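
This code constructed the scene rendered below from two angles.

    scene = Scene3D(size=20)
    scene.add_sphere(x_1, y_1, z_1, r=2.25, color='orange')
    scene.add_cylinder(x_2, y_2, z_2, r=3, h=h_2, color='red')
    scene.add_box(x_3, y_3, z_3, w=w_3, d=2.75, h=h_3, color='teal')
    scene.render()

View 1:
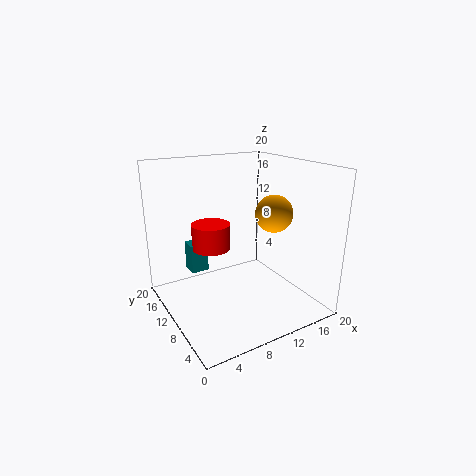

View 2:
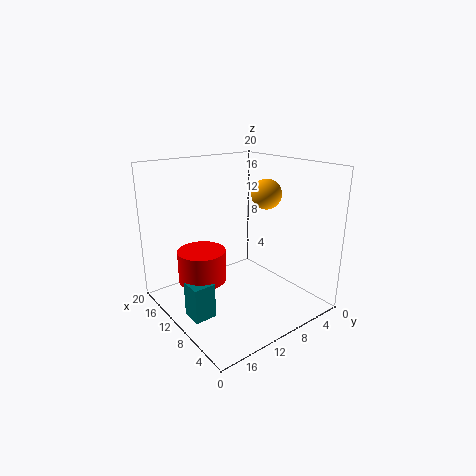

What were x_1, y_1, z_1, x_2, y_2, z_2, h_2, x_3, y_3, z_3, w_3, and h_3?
x_1 = 11.25
y_1 = 3.75
z_1 = 15
x_2 = 9
y_2 = 16.5
z_2 = 6.25
h_2 = 4
x_3 = 5.75
y_3 = 16.75
z_3 = 2.5
w_3 = 2.75
h_3 = 4.5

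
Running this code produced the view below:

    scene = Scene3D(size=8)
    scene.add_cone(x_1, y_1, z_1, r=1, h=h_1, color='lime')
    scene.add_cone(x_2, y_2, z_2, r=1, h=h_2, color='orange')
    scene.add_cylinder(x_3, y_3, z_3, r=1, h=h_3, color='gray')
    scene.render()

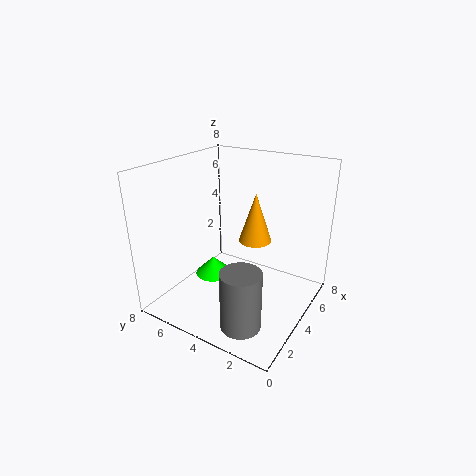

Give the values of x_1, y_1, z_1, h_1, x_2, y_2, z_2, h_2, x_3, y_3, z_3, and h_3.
x_1 = 3; y_1 = 5; z_1 = 2; h_1 = 1; x_2 = 6; y_2 = 4; z_2 = 3; h_2 = 3; x_3 = 1; y_3 = 2; z_3 = 1; h_3 = 3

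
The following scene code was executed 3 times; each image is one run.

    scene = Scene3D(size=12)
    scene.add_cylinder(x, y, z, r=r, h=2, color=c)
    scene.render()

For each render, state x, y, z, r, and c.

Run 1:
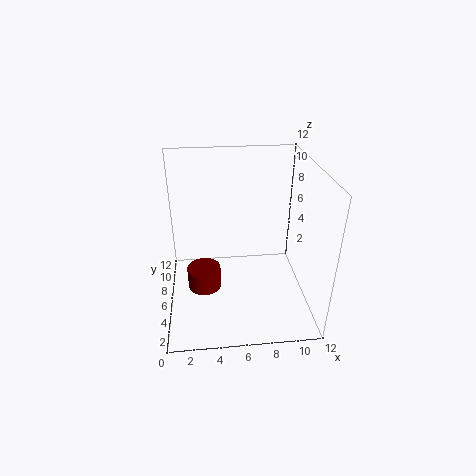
x = 3
y = 7
z = 0.5
r = 1.5
c = 'maroon'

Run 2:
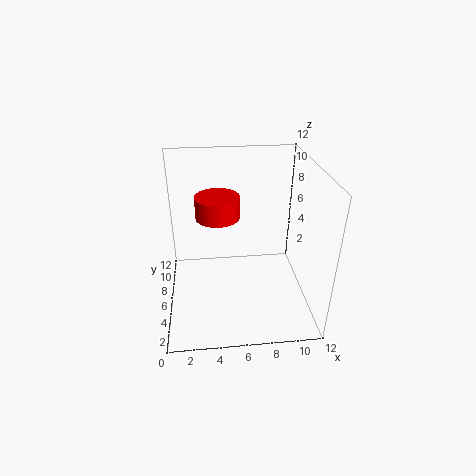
x = 4.5
y = 9
z = 6.5
r = 2
c = 'red'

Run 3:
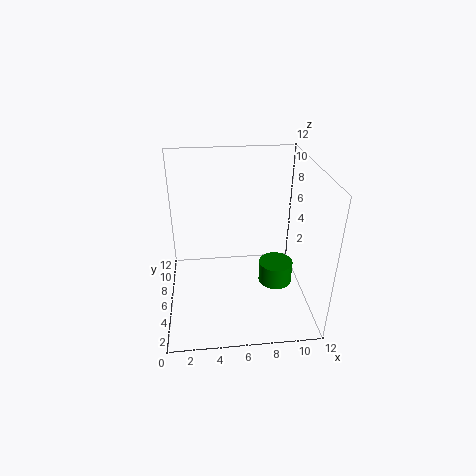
x = 9.5
y = 6.5
z = 1
r = 1.5
c = 'green'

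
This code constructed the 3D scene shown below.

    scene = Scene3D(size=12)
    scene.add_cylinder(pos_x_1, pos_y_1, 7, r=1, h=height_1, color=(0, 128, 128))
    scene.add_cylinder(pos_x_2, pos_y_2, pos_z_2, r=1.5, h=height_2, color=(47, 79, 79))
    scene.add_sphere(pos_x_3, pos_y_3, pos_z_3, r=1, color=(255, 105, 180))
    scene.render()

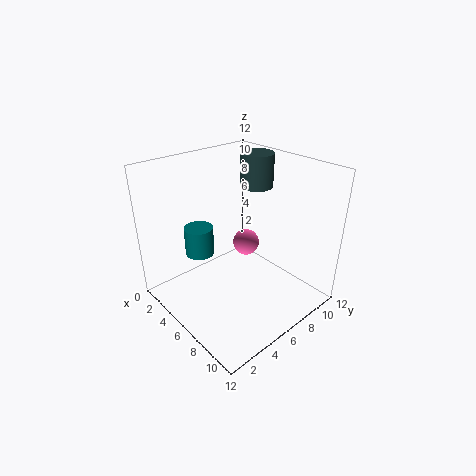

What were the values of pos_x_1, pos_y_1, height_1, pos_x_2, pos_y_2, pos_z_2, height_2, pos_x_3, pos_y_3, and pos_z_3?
pos_x_1 = 7; pos_y_1 = 1.5; height_1 = 2; pos_x_2 = 4; pos_y_2 = 10; pos_z_2 = 9; height_2 = 3; pos_x_3 = 7.5; pos_y_3 = 5.5; pos_z_3 = 6.5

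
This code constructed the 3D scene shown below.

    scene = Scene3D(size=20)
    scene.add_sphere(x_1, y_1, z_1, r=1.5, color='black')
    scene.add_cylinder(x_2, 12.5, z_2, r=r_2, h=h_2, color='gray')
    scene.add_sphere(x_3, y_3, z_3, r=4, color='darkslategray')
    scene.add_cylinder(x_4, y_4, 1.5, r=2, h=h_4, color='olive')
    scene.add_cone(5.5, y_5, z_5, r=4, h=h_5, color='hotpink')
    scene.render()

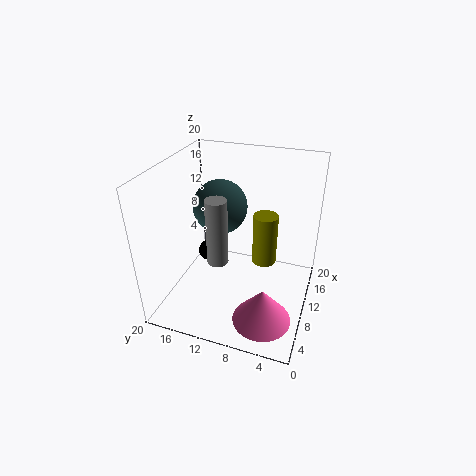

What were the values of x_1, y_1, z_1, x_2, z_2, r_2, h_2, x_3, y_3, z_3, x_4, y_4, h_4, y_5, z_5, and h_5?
x_1 = 10, y_1 = 14.5, z_1 = 7, x_2 = 8.5, z_2 = 6.5, r_2 = 1.5, h_2 = 9.5, x_3 = 13.5, y_3 = 14, z_3 = 12.5, x_4 = 17.5, y_4 = 8, h_4 = 8.5, y_5 = 5, z_5 = 0.5, h_5 = 5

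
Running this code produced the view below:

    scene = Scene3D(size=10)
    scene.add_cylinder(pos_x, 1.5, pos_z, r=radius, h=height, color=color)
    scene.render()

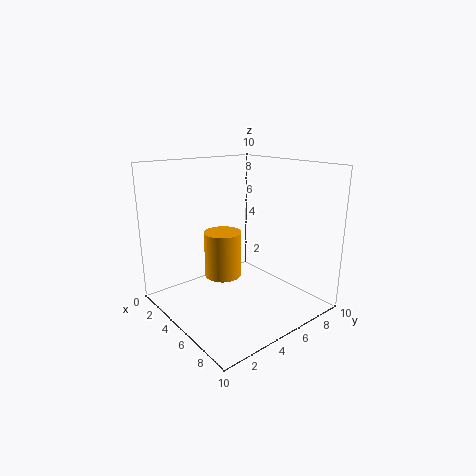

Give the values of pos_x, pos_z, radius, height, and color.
pos_x = 8
pos_z = 4.5
radius = 1
height = 2.5
color = 'orange'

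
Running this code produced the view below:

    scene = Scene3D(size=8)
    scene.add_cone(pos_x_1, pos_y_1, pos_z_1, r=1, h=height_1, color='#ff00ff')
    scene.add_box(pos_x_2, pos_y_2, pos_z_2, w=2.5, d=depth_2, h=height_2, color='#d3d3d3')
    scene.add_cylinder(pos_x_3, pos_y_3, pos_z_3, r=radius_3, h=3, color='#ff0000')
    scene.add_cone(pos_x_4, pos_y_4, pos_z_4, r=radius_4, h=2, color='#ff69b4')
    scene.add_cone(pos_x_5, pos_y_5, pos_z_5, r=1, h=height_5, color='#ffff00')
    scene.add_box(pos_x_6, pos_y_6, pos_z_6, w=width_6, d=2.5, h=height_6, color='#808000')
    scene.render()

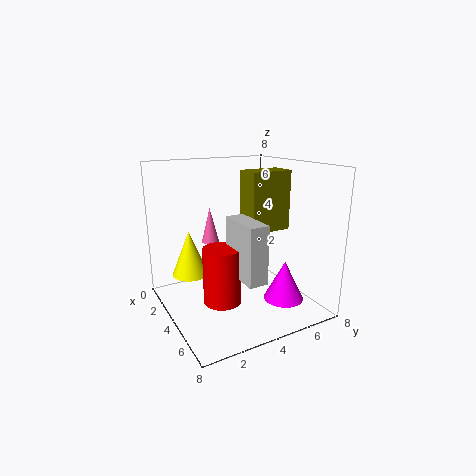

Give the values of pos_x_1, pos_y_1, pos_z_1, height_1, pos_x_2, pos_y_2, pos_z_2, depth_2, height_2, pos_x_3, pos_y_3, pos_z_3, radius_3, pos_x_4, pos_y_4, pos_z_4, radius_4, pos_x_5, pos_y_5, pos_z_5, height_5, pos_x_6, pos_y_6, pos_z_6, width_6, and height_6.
pos_x_1 = 7; pos_y_1 = 5; pos_z_1 = 1.5; height_1 = 2; pos_x_2 = 4.5; pos_y_2 = 3; pos_z_2 = 2.5; depth_2 = 1; height_2 = 3; pos_x_3 = 5; pos_y_3 = 2.5; pos_z_3 = 1; radius_3 = 1; pos_x_4 = 2.5; pos_y_4 = 3; pos_z_4 = 3.5; radius_4 = 0.5; pos_x_5 = 3; pos_y_5 = 1.5; pos_z_5 = 2; height_5 = 2.5; pos_x_6 = 2.5; pos_y_6 = 5; pos_z_6 = 4; width_6 = 1.5; height_6 = 3.5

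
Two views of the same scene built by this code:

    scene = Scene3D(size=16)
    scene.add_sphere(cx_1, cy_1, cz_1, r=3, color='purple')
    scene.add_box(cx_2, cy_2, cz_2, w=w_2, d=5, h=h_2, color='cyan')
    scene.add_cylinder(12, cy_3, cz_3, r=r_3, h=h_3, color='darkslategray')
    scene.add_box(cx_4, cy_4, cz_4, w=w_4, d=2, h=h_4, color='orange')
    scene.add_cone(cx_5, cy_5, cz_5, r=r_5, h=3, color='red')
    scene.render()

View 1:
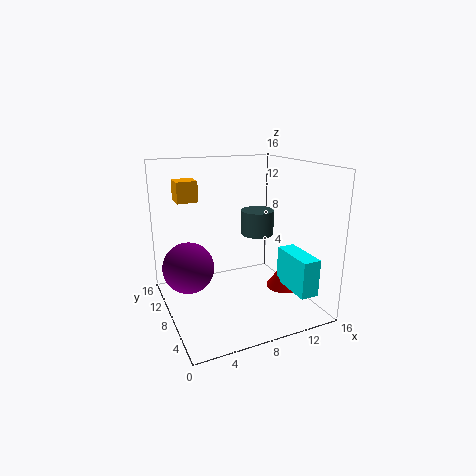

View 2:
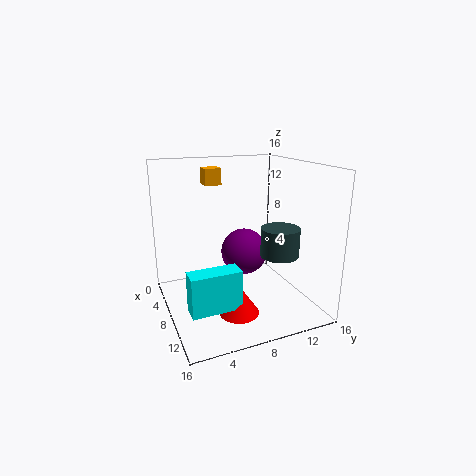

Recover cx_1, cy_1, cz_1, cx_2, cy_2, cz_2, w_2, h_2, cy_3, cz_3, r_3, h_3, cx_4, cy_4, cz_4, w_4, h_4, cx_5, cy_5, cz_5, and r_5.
cx_1 = 3
cy_1 = 11
cz_1 = 4
cx_2 = 12
cy_2 = 1
cz_2 = 3
w_2 = 2
h_2 = 4
cy_3 = 11
cz_3 = 7
r_3 = 2
h_3 = 3
cx_4 = 1
cy_4 = 6
cz_4 = 13
w_4 = 2
h_4 = 2
cx_5 = 13
cy_5 = 6
cz_5 = 2
r_5 = 2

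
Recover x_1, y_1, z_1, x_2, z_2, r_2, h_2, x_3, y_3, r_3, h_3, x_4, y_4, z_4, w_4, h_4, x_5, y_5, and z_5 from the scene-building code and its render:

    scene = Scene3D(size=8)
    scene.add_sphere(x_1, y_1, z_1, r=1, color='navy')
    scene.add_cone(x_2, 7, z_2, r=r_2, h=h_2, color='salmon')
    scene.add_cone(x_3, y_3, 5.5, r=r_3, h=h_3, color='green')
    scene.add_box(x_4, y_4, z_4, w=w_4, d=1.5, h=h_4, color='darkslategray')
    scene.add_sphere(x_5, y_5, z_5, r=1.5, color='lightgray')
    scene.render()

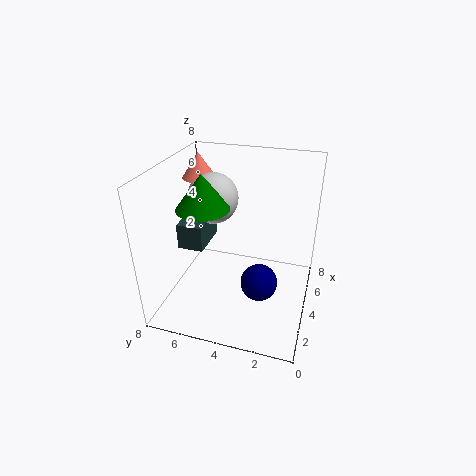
x_1 = 3, y_1 = 2.5, z_1 = 2, x_2 = 6, z_2 = 6.5, r_2 = 1, h_2 = 1.5, x_3 = 4, y_3 = 6, r_3 = 1.5, h_3 = 2, x_4 = 3.5, y_4 = 6, z_4 = 3, w_4 = 2.5, h_4 = 1.5, x_5 = 5.5, y_5 = 6, z_5 = 5.5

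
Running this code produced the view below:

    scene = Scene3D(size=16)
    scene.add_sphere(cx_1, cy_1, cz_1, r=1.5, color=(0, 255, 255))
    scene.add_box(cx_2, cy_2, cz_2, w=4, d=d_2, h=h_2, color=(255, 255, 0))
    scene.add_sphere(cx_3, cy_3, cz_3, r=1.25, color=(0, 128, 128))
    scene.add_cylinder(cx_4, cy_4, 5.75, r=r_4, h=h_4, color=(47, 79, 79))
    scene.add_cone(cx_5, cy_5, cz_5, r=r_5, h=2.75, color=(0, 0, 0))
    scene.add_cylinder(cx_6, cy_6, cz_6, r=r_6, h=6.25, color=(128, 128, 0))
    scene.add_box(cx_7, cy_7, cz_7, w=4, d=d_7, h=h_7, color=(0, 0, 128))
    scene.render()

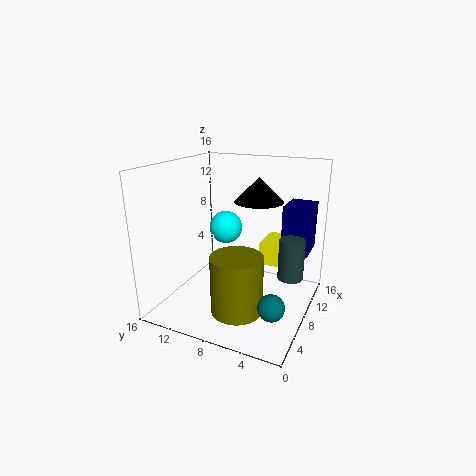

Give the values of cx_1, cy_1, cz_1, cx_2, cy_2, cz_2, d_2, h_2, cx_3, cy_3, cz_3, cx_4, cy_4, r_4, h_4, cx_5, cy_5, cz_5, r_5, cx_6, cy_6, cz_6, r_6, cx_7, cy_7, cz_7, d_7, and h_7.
cx_1 = 3.25; cy_1 = 7; cz_1 = 11; cx_2 = 8.75; cy_2 = 2.25; cz_2 = 5; d_2 = 3.5; h_2 = 2.5; cx_3 = 1.75; cy_3 = 1.75; cz_3 = 4.5; cx_4 = 5.75; cy_4 = 1.25; r_4 = 1.25; h_4 = 4; cx_5 = 10.25; cy_5 = 6.5; cz_5 = 11.75; r_5 = 2.75; cx_6 = 4.5; cy_6 = 6.5; cz_6 = 1.25; r_6 = 2.75; cx_7 = 10.25; cy_7 = 0.75; cz_7 = 6; d_7 = 3; h_7 = 5.5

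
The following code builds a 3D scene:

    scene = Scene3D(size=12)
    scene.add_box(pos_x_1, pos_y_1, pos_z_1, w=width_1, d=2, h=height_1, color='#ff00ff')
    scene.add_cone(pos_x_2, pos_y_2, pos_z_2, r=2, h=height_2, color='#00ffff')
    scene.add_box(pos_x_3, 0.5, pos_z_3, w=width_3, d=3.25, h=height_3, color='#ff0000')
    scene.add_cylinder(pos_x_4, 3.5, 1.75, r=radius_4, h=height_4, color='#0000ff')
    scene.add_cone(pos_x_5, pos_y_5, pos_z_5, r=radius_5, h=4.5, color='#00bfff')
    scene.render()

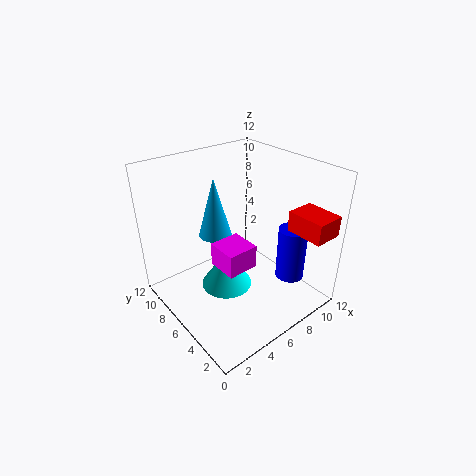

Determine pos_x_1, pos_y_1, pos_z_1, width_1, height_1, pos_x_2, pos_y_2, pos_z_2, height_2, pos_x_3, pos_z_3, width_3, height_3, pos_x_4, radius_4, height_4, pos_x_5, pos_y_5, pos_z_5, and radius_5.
pos_x_1 = 1, pos_y_1 = 0.5, pos_z_1 = 7.75, width_1 = 2, height_1 = 1.5, pos_x_2 = 4, pos_y_2 = 5, pos_z_2 = 3, height_2 = 3, pos_x_3 = 9.5, pos_z_3 = 6.5, width_3 = 2.5, height_3 = 1.75, pos_x_4 = 10, radius_4 = 1.25, height_4 = 4.75, pos_x_5 = 3.75, pos_y_5 = 6, pos_z_5 = 7.25, radius_5 = 1.25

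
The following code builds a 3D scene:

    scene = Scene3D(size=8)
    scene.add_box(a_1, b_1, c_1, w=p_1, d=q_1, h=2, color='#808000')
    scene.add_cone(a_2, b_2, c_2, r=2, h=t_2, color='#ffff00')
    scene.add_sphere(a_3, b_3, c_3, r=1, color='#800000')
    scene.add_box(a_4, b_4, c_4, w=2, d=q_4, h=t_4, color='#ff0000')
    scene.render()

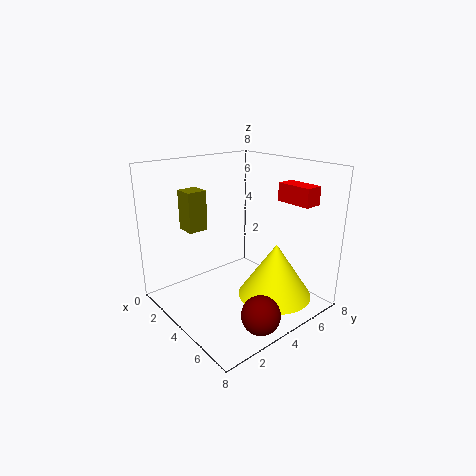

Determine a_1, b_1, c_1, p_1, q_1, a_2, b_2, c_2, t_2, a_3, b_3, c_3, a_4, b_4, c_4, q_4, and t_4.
a_1 = 3
b_1 = 1
c_1 = 5
p_1 = 1
q_1 = 1
a_2 = 6
b_2 = 5
c_2 = 1
t_2 = 3
a_3 = 7
b_3 = 3
c_3 = 1
a_4 = 5
b_4 = 6
c_4 = 6
q_4 = 1
t_4 = 1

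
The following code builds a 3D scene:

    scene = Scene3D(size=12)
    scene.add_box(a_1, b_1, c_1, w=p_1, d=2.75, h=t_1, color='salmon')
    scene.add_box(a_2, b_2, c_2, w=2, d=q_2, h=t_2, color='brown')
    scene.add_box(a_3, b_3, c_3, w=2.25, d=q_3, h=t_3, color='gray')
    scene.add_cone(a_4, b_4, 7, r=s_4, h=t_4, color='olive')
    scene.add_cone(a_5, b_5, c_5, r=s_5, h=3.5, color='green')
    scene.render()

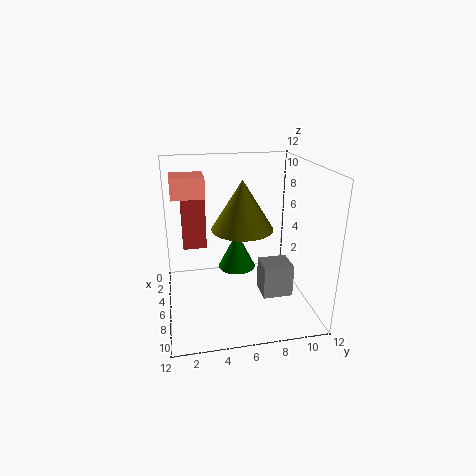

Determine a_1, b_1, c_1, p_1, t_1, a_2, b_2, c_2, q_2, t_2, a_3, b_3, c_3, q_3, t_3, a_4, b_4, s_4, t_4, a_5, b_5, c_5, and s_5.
a_1 = 2.75
b_1 = 0.75
c_1 = 9.25
p_1 = 2.5
t_1 = 1.75
a_2 = 2.75
b_2 = 1.5
c_2 = 4.75
q_2 = 2
t_2 = 4.25
a_3 = 6
b_3 = 7.75
c_3 = 1.25
q_3 = 2.5
t_3 = 2.75
a_4 = 6.5
b_4 = 6.25
s_4 = 2.5
t_4 = 4
a_5 = 3
b_5 = 6.5
c_5 = 1.75
s_5 = 1.75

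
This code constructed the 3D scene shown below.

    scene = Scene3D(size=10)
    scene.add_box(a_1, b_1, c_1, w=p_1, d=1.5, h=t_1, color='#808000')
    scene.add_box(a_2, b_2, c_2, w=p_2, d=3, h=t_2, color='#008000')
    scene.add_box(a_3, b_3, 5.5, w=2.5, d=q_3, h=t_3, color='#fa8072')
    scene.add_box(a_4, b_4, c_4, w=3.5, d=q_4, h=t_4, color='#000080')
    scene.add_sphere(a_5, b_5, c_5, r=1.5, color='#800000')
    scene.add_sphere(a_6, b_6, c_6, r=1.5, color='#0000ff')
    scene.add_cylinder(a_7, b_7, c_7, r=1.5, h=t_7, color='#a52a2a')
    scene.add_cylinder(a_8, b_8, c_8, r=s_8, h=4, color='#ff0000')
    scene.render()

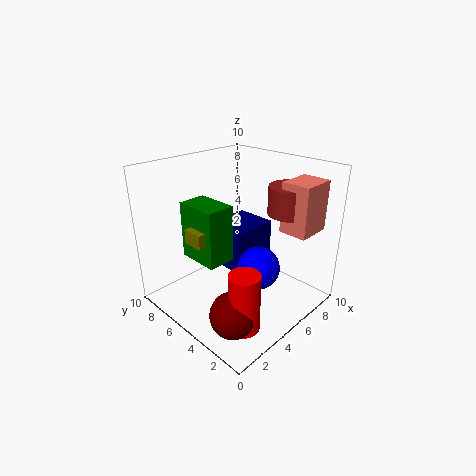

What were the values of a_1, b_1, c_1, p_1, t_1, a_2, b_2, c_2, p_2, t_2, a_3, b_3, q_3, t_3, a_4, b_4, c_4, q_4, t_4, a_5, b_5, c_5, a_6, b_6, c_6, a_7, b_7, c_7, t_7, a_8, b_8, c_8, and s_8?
a_1 = 2
b_1 = 5.5
c_1 = 5
p_1 = 1.5
t_1 = 1
a_2 = 2.5
b_2 = 5
c_2 = 3.5
p_2 = 2
t_2 = 4
a_3 = 7
b_3 = 1
q_3 = 2
t_3 = 3.5
a_4 = 4.5
b_4 = 4.5
c_4 = 2.5
q_4 = 3
t_4 = 3
a_5 = 2
b_5 = 2.5
c_5 = 1.5
a_6 = 5.5
b_6 = 3.5
c_6 = 3
a_7 = 8
b_7 = 3
c_7 = 6.5
t_7 = 2
a_8 = 2.5
b_8 = 2
c_8 = 0.5
s_8 = 1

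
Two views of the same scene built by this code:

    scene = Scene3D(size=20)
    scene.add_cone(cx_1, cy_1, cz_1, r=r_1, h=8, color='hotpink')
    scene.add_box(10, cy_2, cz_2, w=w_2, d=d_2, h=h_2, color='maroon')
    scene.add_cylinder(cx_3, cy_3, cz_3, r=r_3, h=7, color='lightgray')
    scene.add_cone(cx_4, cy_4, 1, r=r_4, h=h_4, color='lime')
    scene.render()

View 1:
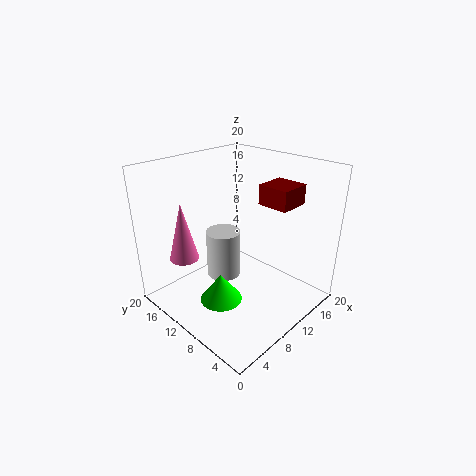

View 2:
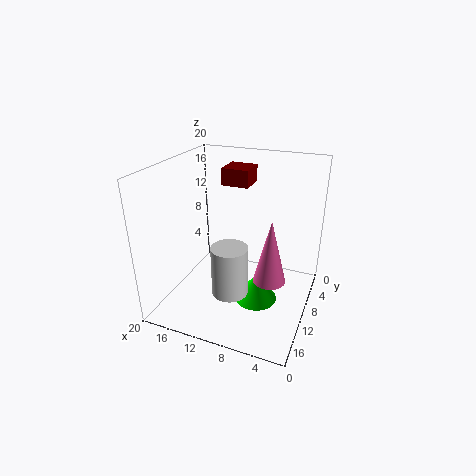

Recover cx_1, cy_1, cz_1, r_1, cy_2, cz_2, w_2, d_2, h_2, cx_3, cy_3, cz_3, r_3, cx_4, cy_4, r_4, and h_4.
cx_1 = 4
cy_1 = 14.5
cz_1 = 7.5
r_1 = 2
cy_2 = 2.5
cz_2 = 16
w_2 = 4
d_2 = 4
h_2 = 2.5
cx_3 = 10
cy_3 = 13
cz_3 = 3
r_3 = 2.5
cx_4 = 7
cy_4 = 10.5
r_4 = 3
h_4 = 4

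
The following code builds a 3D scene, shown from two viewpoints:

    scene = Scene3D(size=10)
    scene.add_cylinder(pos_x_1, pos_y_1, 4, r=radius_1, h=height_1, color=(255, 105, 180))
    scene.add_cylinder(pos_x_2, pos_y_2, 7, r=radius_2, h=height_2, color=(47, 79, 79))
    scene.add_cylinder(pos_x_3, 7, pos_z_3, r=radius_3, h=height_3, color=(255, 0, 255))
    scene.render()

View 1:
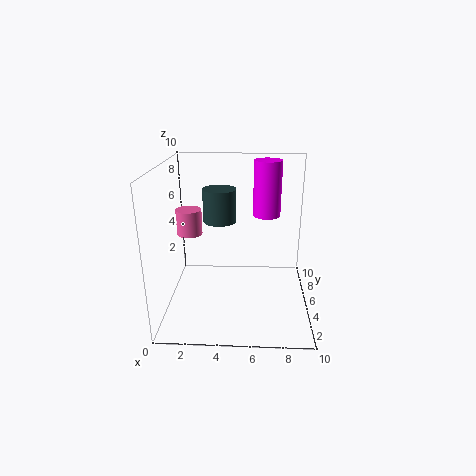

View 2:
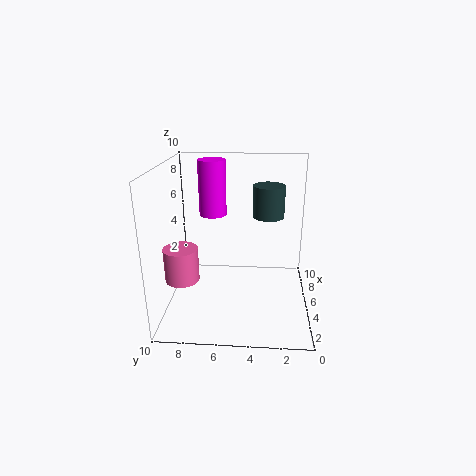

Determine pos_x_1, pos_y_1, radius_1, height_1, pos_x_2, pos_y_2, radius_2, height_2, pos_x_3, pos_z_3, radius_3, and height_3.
pos_x_1 = 1, pos_y_1 = 8, radius_1 = 1, height_1 = 2, pos_x_2 = 4, pos_y_2 = 3, radius_2 = 1, height_2 = 2, pos_x_3 = 7, pos_z_3 = 6, radius_3 = 1, height_3 = 4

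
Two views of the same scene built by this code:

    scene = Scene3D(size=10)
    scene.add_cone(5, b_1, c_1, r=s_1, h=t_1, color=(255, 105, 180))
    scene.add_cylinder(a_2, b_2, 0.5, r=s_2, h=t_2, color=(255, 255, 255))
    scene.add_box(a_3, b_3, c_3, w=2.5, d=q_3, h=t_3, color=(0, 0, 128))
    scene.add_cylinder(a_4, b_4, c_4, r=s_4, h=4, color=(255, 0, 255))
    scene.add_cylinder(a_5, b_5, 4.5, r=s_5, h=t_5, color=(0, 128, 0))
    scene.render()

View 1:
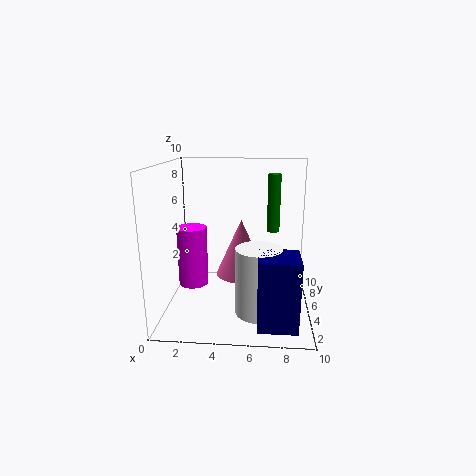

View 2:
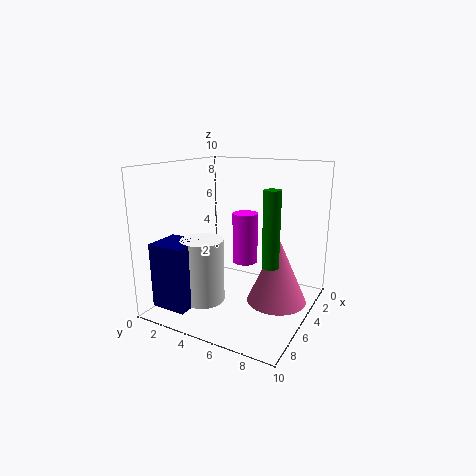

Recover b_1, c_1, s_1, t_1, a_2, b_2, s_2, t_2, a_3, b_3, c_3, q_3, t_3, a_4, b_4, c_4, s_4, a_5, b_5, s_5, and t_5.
b_1 = 8
c_1 = 1
s_1 = 2
t_1 = 4.5
a_2 = 6.5
b_2 = 3
s_2 = 1.5
t_2 = 4.5
a_3 = 6.5
b_3 = 0.5
c_3 = 0.5
q_3 = 2.5
t_3 = 4.5
a_4 = 2
b_4 = 4
c_4 = 2
s_4 = 1
a_5 = 7.5
b_5 = 8.5
s_5 = 0.5
t_5 = 4.5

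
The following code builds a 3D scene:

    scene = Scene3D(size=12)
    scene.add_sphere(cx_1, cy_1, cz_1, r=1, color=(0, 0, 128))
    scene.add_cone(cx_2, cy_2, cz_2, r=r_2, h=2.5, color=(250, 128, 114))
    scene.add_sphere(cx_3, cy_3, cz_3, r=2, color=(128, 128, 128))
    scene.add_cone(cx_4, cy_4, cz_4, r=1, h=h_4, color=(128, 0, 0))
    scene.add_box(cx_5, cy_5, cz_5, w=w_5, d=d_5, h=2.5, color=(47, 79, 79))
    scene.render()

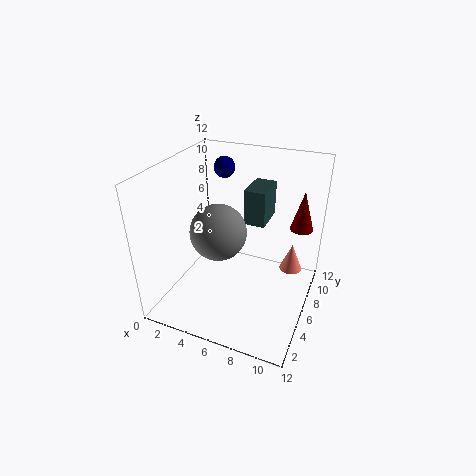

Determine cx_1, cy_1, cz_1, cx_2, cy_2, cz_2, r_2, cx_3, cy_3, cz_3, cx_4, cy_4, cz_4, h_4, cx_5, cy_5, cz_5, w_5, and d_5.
cx_1 = 2.5; cy_1 = 11; cz_1 = 10; cx_2 = 10; cy_2 = 9; cz_2 = 2; r_2 = 1; cx_3 = 6; cy_3 = 2.5; cz_3 = 8.5; cx_4 = 10.5; cy_4 = 9.5; cz_4 = 6; h_4 = 3.5; cx_5 = 7.5; cy_5 = 3.5; cz_5 = 9; w_5 = 1.5; d_5 = 2.5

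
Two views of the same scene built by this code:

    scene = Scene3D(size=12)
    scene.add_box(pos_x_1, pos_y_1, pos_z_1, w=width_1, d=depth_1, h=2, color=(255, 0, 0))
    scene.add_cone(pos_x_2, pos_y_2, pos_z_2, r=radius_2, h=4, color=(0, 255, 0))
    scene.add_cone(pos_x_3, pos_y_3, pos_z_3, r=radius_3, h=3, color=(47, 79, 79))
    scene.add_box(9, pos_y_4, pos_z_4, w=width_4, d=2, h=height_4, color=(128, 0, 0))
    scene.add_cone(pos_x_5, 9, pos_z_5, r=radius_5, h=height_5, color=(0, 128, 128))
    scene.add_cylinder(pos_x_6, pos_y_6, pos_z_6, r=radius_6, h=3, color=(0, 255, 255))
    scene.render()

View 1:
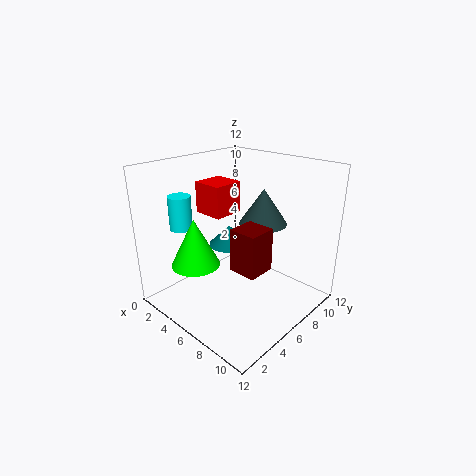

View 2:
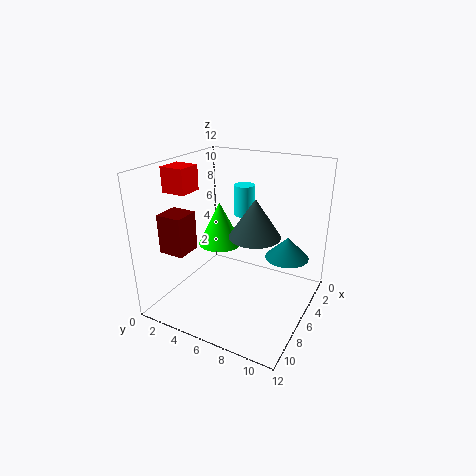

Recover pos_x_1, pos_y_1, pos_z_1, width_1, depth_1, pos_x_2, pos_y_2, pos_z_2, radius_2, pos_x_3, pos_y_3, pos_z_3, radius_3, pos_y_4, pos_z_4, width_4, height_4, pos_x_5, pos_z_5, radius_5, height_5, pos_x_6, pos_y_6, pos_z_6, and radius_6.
pos_x_1 = 7; pos_y_1 = 1; pos_z_1 = 10; width_1 = 2; depth_1 = 2; pos_x_2 = 4; pos_y_2 = 3; pos_z_2 = 4; radius_2 = 2; pos_x_3 = 7; pos_y_3 = 8; pos_z_3 = 7; radius_3 = 2; pos_y_4 = 2; pos_z_4 = 6; width_4 = 2; height_4 = 3; pos_x_5 = 2; pos_z_5 = 3; radius_5 = 2; height_5 = 2; pos_x_6 = 1; pos_y_6 = 4; pos_z_6 = 6; radius_6 = 1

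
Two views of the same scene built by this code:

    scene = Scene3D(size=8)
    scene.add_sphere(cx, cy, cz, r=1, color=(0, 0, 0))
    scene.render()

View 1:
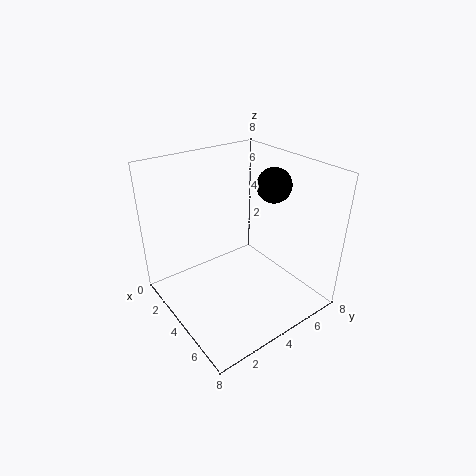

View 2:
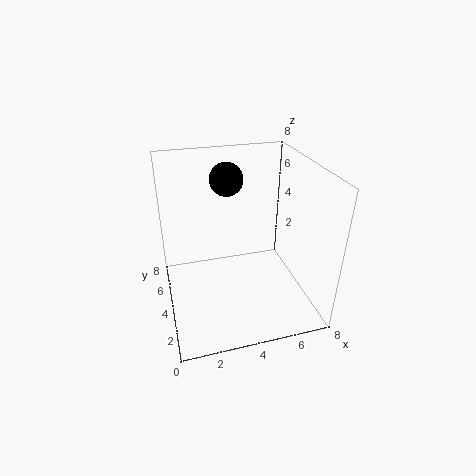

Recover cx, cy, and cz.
cx = 4
cy = 6.5
cz = 6.5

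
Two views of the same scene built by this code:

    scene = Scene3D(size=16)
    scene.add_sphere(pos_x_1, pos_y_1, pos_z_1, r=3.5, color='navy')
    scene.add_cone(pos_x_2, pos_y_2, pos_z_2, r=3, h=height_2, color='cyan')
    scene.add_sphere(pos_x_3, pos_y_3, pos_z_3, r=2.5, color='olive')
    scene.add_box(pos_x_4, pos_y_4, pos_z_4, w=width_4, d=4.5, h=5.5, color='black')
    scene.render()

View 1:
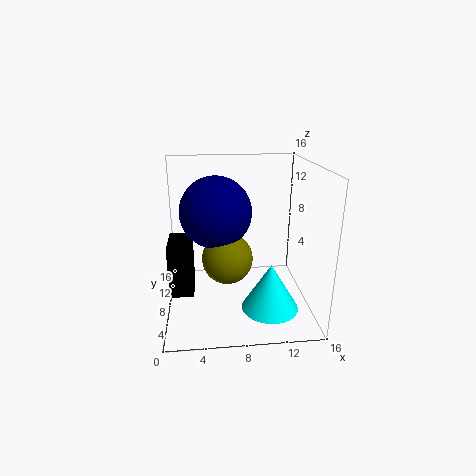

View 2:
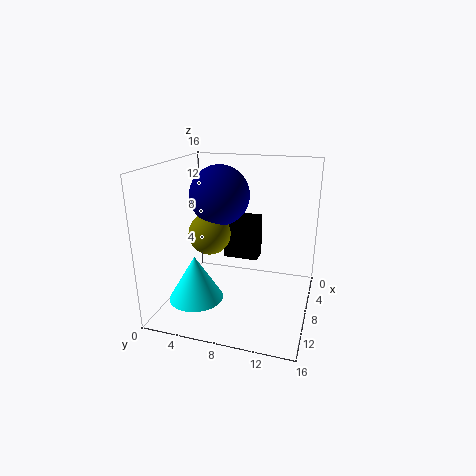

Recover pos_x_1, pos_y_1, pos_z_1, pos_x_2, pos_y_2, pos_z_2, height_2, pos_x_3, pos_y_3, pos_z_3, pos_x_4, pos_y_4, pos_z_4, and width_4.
pos_x_1 = 5.5, pos_y_1 = 5, pos_z_1 = 12, pos_x_2 = 11, pos_y_2 = 4, pos_z_2 = 1.5, height_2 = 5, pos_x_3 = 6.5, pos_y_3 = 4, pos_z_3 = 7.5, pos_x_4 = 0.5, pos_y_4 = 4.5, pos_z_4 = 3, width_4 = 2.5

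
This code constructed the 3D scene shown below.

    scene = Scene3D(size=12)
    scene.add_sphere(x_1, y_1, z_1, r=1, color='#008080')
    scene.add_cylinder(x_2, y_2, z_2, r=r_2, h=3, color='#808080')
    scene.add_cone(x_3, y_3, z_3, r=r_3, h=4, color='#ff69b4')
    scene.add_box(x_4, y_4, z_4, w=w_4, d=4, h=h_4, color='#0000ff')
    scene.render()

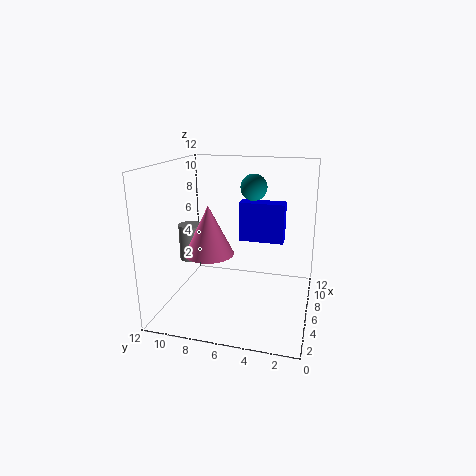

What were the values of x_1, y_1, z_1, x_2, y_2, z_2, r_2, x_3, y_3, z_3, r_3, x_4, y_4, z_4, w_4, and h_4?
x_1 = 5
y_1 = 4.5
z_1 = 10.5
x_2 = 5.5
y_2 = 10
z_2 = 4
r_2 = 1
x_3 = 4.5
y_3 = 8
z_3 = 5
r_3 = 2
x_4 = 8
y_4 = 2.5
z_4 = 5
w_4 = 1.5
h_4 = 3.5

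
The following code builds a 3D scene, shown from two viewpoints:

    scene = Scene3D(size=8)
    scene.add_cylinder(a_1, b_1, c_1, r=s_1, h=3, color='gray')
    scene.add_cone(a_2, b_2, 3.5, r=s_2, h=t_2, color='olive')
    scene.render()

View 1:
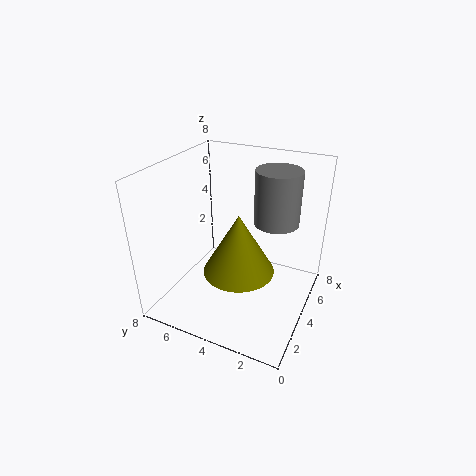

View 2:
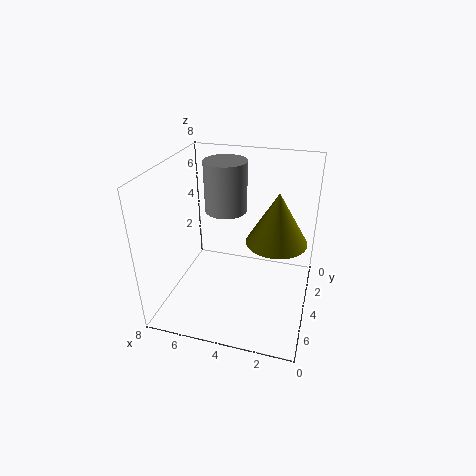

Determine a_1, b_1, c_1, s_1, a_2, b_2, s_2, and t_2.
a_1 = 5.25, b_1 = 2.25, c_1 = 4.75, s_1 = 1.25, a_2 = 2, b_2 = 3, s_2 = 1.75, t_2 = 3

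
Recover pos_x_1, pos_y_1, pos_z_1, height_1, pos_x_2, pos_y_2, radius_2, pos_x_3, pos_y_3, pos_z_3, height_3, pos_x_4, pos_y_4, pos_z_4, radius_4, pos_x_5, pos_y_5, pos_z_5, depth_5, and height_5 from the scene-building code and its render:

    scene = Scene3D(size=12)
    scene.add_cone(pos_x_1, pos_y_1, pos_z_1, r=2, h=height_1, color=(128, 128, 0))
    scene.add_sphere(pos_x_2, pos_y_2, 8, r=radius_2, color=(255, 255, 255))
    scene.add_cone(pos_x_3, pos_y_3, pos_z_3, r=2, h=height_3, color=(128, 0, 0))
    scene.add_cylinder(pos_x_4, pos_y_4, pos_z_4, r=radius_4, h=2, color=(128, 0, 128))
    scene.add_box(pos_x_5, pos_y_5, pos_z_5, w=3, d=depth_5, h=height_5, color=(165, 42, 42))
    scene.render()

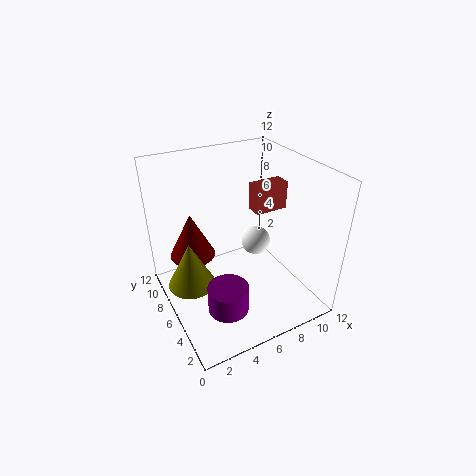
pos_x_1 = 2, pos_y_1 = 7, pos_z_1 = 2, height_1 = 4, pos_x_2 = 5.5, pos_y_2 = 2.5, radius_2 = 1, pos_x_3 = 3, pos_y_3 = 9, pos_z_3 = 3.5, height_3 = 4, pos_x_4 = 3, pos_y_4 = 2, pos_z_4 = 3, radius_4 = 1.5, pos_x_5 = 8.5, pos_y_5 = 7, pos_z_5 = 7, depth_5 = 1.5, height_5 = 2.5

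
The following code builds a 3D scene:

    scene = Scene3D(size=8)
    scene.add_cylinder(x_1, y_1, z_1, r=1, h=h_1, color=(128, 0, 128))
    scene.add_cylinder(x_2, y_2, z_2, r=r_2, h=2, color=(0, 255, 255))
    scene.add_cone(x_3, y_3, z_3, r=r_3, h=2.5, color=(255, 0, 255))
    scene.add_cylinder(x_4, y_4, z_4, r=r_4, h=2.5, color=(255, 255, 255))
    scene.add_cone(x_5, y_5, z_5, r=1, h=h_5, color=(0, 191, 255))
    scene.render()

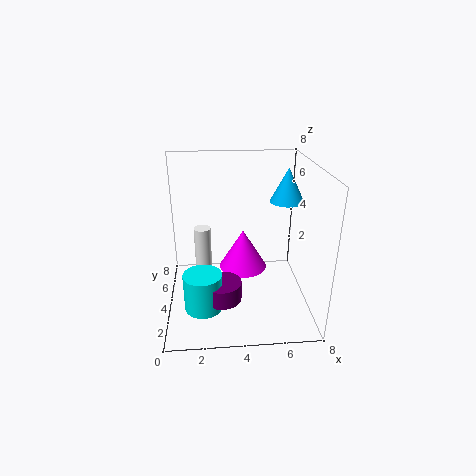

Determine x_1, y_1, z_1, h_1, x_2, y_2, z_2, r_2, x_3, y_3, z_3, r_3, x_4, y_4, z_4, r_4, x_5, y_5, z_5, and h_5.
x_1 = 3, y_1 = 2, z_1 = 1.5, h_1 = 1, x_2 = 2, y_2 = 2, z_2 = 1, r_2 = 1, x_3 = 4.5, y_3 = 6, z_3 = 1, r_3 = 1.5, x_4 = 2, y_4 = 5.5, z_4 = 1.5, r_4 = 0.5, x_5 = 7, y_5 = 5.5, z_5 = 5.5, h_5 = 2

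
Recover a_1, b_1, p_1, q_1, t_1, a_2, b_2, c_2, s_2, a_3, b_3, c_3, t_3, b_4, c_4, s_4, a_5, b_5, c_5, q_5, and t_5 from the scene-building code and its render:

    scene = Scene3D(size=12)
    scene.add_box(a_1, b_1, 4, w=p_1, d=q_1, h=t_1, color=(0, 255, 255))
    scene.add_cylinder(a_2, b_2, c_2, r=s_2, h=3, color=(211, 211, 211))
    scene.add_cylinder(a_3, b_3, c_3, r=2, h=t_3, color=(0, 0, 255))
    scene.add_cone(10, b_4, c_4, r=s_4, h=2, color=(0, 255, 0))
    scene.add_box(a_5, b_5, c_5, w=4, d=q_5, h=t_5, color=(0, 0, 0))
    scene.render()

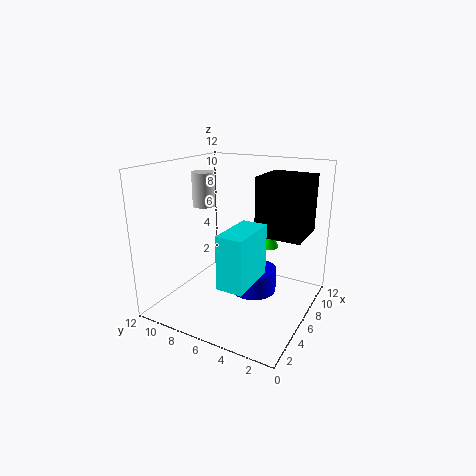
a_1 = 1; b_1 = 3; p_1 = 4; q_1 = 2; t_1 = 4; a_2 = 7; b_2 = 10; c_2 = 8; s_2 = 1; a_3 = 7; b_3 = 5; c_3 = 1; t_3 = 2; b_4 = 5; c_4 = 4; s_4 = 1; a_5 = 7; b_5 = 1; c_5 = 6; q_5 = 4; t_5 = 5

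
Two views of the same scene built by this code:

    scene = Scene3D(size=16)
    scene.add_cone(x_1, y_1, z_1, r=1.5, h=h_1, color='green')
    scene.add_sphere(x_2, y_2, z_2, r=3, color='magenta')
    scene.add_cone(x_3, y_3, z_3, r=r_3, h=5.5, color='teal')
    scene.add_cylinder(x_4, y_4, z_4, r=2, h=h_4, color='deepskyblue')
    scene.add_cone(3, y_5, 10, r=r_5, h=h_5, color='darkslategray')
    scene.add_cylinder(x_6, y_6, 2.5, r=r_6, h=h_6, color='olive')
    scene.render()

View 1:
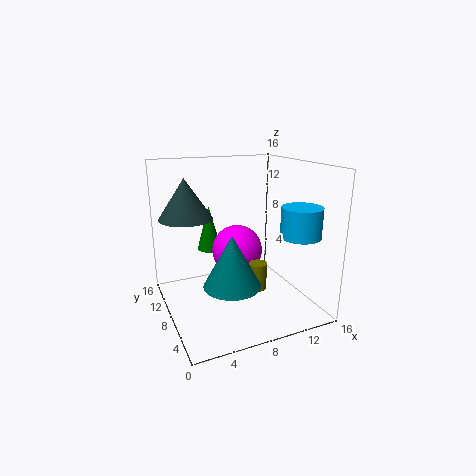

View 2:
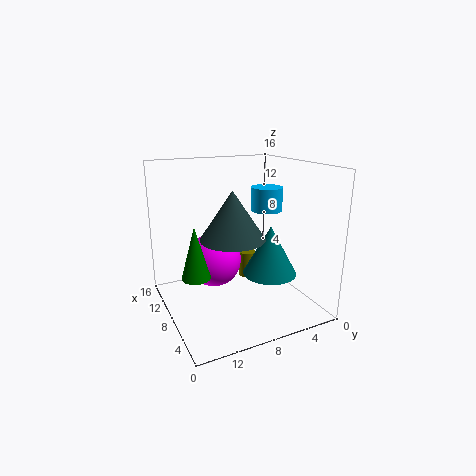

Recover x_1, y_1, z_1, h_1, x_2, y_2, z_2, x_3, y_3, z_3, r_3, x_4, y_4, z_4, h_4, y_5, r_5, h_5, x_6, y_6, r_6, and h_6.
x_1 = 6.5; y_1 = 13.5; z_1 = 5; h_1 = 5.5; x_2 = 9; y_2 = 10.5; z_2 = 5.5; x_3 = 6; y_3 = 5; z_3 = 4; r_3 = 3; x_4 = 12; y_4 = 2; z_4 = 9.5; h_4 = 3; y_5 = 11; r_5 = 3; h_5 = 4.5; x_6 = 9.5; y_6 = 6; r_6 = 1; h_6 = 3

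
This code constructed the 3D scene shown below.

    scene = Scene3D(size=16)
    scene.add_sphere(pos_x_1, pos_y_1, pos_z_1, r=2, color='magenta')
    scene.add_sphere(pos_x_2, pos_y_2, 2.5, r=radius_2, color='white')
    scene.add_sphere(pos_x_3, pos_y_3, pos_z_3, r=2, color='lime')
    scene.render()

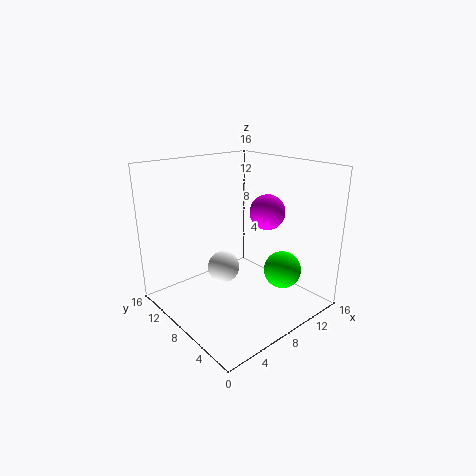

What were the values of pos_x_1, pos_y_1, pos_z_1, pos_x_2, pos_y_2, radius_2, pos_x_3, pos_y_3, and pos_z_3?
pos_x_1 = 11.5
pos_y_1 = 7
pos_z_1 = 10.5
pos_x_2 = 9
pos_y_2 = 12
radius_2 = 2
pos_x_3 = 10.5
pos_y_3 = 3.5
pos_z_3 = 5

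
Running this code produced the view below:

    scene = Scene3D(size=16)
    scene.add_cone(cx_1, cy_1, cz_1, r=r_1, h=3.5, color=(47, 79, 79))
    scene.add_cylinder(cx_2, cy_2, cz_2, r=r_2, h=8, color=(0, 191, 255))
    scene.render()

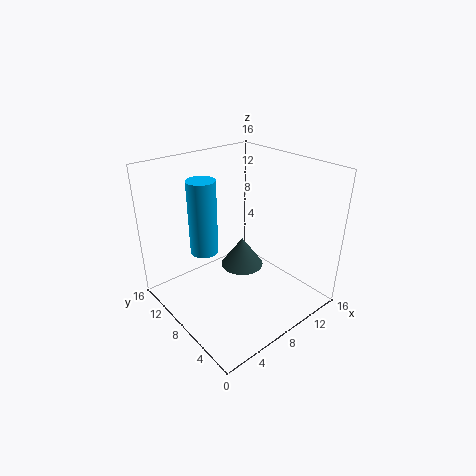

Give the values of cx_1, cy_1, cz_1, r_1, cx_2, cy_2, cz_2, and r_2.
cx_1 = 9.5; cy_1 = 9; cz_1 = 3.5; r_1 = 2.5; cx_2 = 4.5; cy_2 = 9.5; cz_2 = 7; r_2 = 1.5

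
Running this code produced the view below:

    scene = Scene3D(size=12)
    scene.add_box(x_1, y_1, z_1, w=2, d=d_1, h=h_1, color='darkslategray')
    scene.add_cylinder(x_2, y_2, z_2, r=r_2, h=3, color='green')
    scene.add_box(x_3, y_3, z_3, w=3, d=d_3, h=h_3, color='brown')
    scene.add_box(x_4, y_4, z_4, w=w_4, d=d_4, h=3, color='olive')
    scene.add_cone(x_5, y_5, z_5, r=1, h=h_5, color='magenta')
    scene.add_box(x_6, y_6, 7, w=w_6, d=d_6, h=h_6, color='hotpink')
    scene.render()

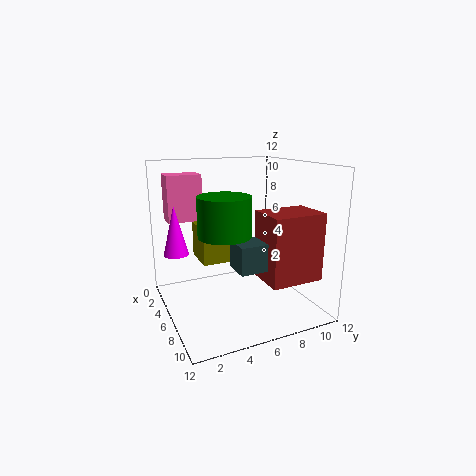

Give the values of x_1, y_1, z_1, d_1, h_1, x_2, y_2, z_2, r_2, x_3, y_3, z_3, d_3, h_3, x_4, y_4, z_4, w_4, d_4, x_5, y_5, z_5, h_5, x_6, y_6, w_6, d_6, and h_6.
x_1 = 9, y_1 = 4, z_1 = 5, d_1 = 2, h_1 = 2, x_2 = 8, y_2 = 4, z_2 = 7, r_2 = 2, x_3 = 9, y_3 = 6, z_3 = 4, d_3 = 4, h_3 = 5, x_4 = 3, y_4 = 3, z_4 = 4, w_4 = 3, d_4 = 3, x_5 = 5, y_5 = 1, z_5 = 5, h_5 = 4, x_6 = 1, y_6 = 1, w_6 = 2, d_6 = 3, h_6 = 4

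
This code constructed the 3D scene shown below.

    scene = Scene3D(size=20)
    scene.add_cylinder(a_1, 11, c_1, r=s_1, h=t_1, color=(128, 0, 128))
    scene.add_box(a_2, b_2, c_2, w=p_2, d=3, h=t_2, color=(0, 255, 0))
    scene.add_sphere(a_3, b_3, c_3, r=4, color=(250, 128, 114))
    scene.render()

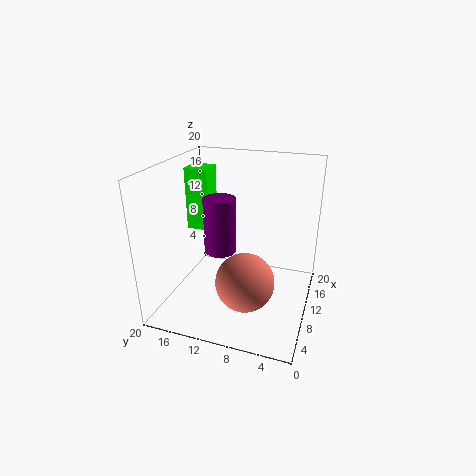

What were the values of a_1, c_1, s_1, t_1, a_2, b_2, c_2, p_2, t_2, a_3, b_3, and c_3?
a_1 = 6; c_1 = 10; s_1 = 2; t_1 = 7; a_2 = 7; b_2 = 13; c_2 = 12; p_2 = 3; t_2 = 8; a_3 = 7; b_3 = 8; c_3 = 5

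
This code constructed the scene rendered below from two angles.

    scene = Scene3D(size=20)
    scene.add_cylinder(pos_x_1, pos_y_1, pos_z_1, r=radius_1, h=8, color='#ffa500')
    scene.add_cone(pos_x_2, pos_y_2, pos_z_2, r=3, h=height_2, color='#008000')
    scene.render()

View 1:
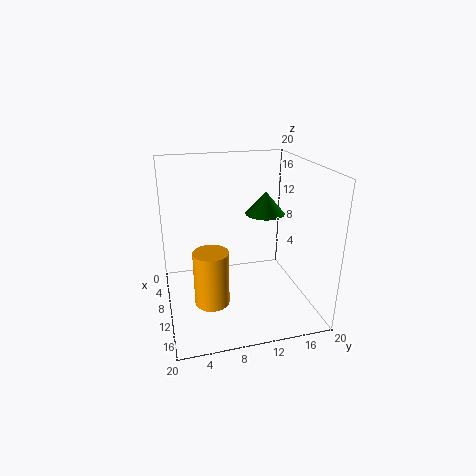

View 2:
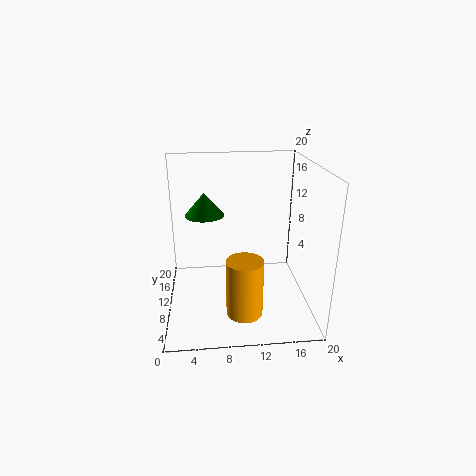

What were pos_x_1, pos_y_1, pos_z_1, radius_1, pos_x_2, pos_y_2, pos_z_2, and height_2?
pos_x_1 = 10.5
pos_y_1 = 6
pos_z_1 = 0.5
radius_1 = 2.5
pos_x_2 = 5.5
pos_y_2 = 15.5
pos_z_2 = 11.5
height_2 = 3.5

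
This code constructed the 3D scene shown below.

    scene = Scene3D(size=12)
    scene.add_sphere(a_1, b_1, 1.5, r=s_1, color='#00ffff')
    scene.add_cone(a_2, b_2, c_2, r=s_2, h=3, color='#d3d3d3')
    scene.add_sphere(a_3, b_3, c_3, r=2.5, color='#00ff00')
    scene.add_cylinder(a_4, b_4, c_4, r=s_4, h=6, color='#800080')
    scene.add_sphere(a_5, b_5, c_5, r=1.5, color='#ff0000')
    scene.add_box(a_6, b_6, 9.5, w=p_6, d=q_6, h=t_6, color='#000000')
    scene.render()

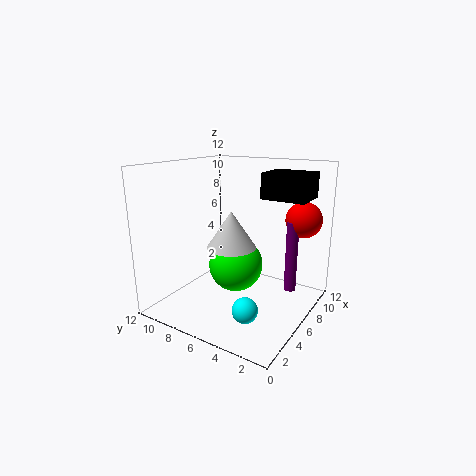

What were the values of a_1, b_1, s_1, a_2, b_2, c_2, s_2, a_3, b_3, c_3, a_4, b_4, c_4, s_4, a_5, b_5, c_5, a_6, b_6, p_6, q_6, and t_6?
a_1 = 3, b_1 = 3.5, s_1 = 1, a_2 = 5, b_2 = 6, c_2 = 5.5, s_2 = 2, a_3 = 8, b_3 = 7.5, c_3 = 2.5, a_4 = 8, b_4 = 2, c_4 = 1.5, s_4 = 0.5, a_5 = 9, b_5 = 1.5, c_5 = 7.5, a_6 = 6, b_6 = 0.5, p_6 = 3, q_6 = 3.5, t_6 = 2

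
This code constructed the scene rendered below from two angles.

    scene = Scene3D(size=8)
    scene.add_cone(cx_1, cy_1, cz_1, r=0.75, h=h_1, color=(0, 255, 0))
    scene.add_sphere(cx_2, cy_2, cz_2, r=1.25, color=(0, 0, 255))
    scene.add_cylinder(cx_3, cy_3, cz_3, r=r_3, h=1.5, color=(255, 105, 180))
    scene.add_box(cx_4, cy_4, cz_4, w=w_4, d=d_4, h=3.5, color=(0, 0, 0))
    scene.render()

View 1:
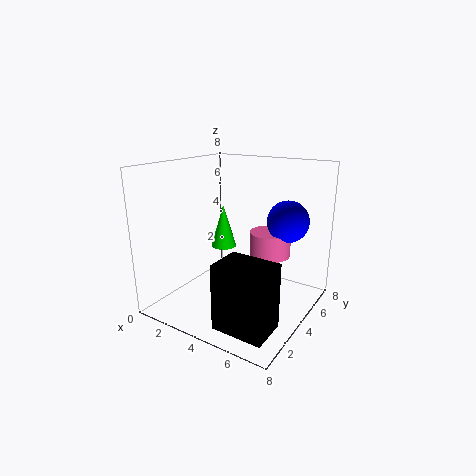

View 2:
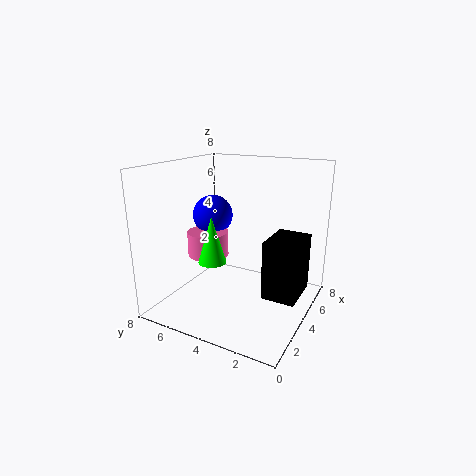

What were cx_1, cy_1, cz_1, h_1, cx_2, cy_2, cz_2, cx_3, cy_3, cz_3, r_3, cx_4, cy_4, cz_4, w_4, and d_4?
cx_1 = 2.5
cy_1 = 4.75
cz_1 = 3
h_1 = 2.5
cx_2 = 5.75
cy_2 = 6.75
cz_2 = 4.5
cx_3 = 4.75
cy_3 = 6.5
cz_3 = 2.25
r_3 = 1.25
cx_4 = 4.5
cy_4 = 0.75
cz_4 = 0.25
w_4 = 2.75
d_4 = 2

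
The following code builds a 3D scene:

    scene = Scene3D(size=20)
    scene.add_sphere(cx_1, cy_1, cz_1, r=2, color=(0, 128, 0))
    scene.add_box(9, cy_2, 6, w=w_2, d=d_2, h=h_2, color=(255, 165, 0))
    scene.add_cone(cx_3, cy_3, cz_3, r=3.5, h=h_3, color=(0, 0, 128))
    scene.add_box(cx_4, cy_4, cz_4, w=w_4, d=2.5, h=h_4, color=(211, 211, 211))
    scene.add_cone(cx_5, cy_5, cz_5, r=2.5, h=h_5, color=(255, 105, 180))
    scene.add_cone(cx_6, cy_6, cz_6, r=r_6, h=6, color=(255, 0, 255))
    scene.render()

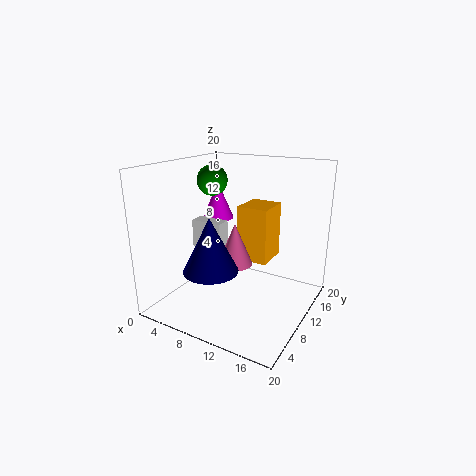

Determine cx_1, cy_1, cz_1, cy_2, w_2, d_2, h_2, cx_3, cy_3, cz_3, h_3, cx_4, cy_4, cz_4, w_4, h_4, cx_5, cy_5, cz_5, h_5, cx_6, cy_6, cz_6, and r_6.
cx_1 = 7; cy_1 = 8.5; cz_1 = 18; cy_2 = 11.5; w_2 = 4.5; d_2 = 5; h_2 = 8; cx_3 = 9.5; cy_3 = 4; cz_3 = 7.5; h_3 = 7; cx_4 = 0.5; cy_4 = 12; cz_4 = 6; w_4 = 5; h_4 = 4.5; cx_5 = 9.5; cy_5 = 10; cz_5 = 6; h_5 = 6; cx_6 = 2.5; cy_6 = 16.5; cz_6 = 10; r_6 = 2.5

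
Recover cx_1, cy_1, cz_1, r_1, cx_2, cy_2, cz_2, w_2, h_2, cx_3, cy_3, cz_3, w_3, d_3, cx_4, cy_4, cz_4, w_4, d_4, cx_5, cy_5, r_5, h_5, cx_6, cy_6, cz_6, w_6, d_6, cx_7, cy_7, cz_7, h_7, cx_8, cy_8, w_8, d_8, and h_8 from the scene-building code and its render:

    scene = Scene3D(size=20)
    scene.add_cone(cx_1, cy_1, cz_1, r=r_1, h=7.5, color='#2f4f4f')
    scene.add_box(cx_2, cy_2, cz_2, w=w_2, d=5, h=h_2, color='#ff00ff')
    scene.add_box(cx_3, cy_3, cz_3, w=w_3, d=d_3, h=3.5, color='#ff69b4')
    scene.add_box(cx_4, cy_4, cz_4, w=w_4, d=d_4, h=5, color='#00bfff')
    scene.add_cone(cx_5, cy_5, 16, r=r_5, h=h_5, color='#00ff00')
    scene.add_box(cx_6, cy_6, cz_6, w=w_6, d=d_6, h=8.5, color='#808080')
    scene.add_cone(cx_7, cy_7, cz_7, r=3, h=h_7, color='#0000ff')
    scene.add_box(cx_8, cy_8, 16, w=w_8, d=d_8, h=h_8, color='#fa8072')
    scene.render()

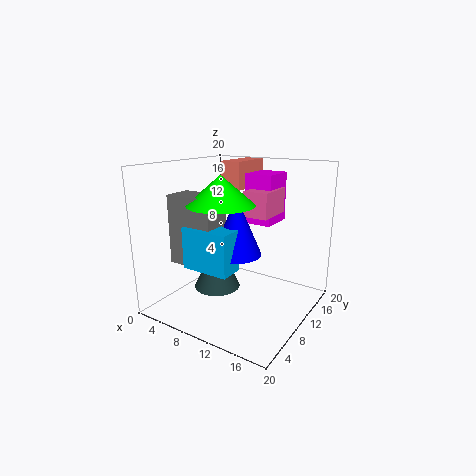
cx_1 = 5.5
cy_1 = 11
cz_1 = 1
r_1 = 3.5
cx_2 = 9.5
cy_2 = 12.5
cz_2 = 11.5
w_2 = 4
h_2 = 7
cx_3 = 10.5
cy_3 = 10.5
cz_3 = 13
w_3 = 3.5
d_3 = 5.5
cx_4 = 8
cy_4 = 1
cz_4 = 8.5
w_4 = 6
d_4 = 3
cx_5 = 11.5
cy_5 = 4
r_5 = 4
h_5 = 3.5
cx_6 = 5.5
cy_6 = 1.5
cz_6 = 8.5
w_6 = 6
d_6 = 3.5
cx_7 = 13
cy_7 = 5
cz_7 = 10
h_7 = 7
cx_8 = 5.5
cy_8 = 12.5
w_8 = 3
d_8 = 7
h_8 = 4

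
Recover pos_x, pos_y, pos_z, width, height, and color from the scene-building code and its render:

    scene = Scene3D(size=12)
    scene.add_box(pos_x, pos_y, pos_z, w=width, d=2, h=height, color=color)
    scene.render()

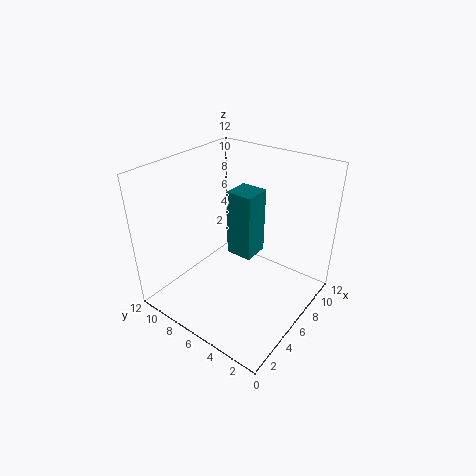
pos_x = 4; pos_y = 3.5; pos_z = 6; width = 2; height = 5; color = 'teal'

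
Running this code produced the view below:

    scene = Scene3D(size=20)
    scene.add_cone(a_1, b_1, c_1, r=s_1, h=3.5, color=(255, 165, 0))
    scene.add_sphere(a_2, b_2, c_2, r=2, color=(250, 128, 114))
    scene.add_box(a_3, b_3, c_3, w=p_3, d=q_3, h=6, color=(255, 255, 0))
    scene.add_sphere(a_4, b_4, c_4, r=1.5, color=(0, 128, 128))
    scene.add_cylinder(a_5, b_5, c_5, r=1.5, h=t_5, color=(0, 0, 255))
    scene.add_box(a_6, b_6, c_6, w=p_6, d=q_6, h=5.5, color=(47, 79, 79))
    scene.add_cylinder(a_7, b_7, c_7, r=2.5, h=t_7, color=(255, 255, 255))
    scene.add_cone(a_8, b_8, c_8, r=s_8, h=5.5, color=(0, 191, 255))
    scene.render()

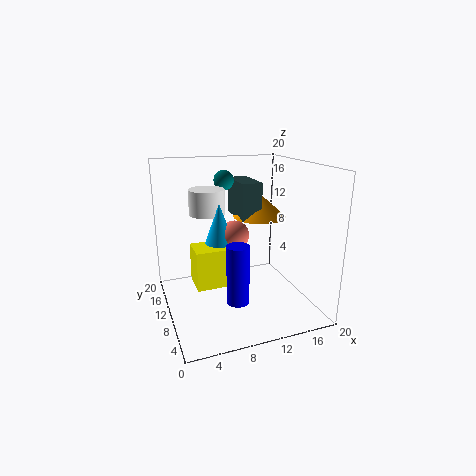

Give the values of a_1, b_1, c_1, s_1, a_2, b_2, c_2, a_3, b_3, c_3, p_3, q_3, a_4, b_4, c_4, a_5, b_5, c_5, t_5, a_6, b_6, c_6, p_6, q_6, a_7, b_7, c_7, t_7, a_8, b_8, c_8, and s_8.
a_1 = 15
b_1 = 14
c_1 = 11.5
s_1 = 4
a_2 = 9.5
b_2 = 10
c_2 = 10.5
a_3 = 4.5
b_3 = 12
c_3 = 1.5
p_3 = 6.5
q_3 = 4.5
a_4 = 10
b_4 = 16
c_4 = 17
a_5 = 8.5
b_5 = 6
c_5 = 2.5
t_5 = 8
a_6 = 11.5
b_6 = 12
c_6 = 11.5
p_6 = 3
q_6 = 6.5
a_7 = 6.5
b_7 = 13
c_7 = 13
t_7 = 3.5
a_8 = 7.5
b_8 = 10.5
c_8 = 9.5
s_8 = 2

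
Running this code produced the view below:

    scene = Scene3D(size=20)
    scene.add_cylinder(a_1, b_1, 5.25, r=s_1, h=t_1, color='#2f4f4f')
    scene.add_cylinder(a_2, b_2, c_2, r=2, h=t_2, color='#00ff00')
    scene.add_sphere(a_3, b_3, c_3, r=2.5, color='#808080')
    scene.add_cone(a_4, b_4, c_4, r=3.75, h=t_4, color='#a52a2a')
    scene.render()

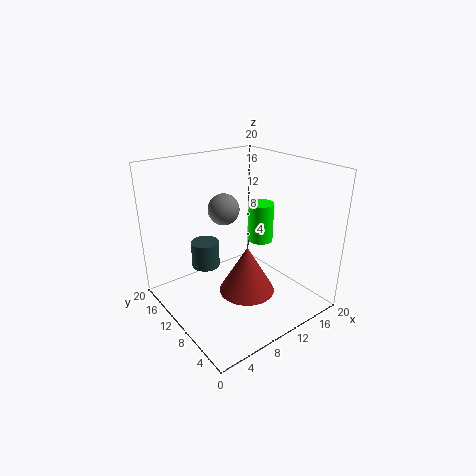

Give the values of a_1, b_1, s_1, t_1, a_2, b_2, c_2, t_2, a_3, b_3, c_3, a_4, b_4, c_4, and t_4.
a_1 = 6.75; b_1 = 13.5; s_1 = 2; t_1 = 3.75; a_2 = 17.25; b_2 = 13.5; c_2 = 6.25; t_2 = 6.25; a_3 = 12.5; b_3 = 17; c_3 = 11.5; a_4 = 9.25; b_4 = 7; c_4 = 3.5; t_4 = 6.5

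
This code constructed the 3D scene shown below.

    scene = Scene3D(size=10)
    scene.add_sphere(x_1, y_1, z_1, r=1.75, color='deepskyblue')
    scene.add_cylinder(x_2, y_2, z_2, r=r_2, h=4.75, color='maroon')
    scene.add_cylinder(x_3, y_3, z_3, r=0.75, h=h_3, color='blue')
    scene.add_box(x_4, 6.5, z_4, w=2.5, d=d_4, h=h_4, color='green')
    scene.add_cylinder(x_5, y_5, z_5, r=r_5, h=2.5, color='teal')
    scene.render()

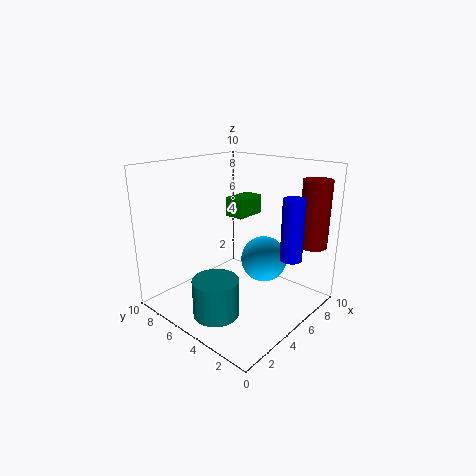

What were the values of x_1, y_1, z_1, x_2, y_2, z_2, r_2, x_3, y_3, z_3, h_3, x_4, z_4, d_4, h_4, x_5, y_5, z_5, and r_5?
x_1 = 7.75
y_1 = 4.75
z_1 = 2.5
x_2 = 8.75
y_2 = 1.25
z_2 = 4.25
r_2 = 1
x_3 = 6.75
y_3 = 1.75
z_3 = 3.75
h_3 = 4.25
x_4 = 7
z_4 = 5.5
d_4 = 1.5
h_4 = 1.5
x_5 = 2
y_5 = 4.25
z_5 = 0.75
r_5 = 1.5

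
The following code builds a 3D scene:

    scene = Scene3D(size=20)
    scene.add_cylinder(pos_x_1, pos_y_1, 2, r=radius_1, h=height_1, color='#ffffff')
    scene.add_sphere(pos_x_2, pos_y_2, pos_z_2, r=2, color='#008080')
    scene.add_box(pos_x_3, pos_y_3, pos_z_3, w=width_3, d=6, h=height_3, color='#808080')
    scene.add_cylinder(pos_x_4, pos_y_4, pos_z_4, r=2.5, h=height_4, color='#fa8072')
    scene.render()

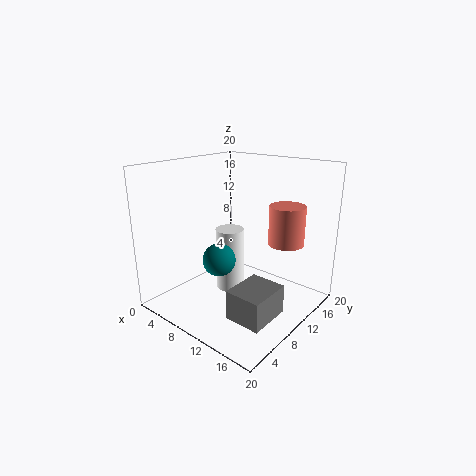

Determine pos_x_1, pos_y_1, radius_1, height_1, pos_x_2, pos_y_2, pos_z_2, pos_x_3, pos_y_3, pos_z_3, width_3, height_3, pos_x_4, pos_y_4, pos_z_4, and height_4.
pos_x_1 = 8.5; pos_y_1 = 10; radius_1 = 2; height_1 = 9; pos_x_2 = 12; pos_y_2 = 4; pos_z_2 = 9.5; pos_x_3 = 12.5; pos_y_3 = 4.5; pos_z_3 = 1; width_3 = 5; height_3 = 4; pos_x_4 = 15; pos_y_4 = 14.5; pos_z_4 = 9; height_4 = 5.5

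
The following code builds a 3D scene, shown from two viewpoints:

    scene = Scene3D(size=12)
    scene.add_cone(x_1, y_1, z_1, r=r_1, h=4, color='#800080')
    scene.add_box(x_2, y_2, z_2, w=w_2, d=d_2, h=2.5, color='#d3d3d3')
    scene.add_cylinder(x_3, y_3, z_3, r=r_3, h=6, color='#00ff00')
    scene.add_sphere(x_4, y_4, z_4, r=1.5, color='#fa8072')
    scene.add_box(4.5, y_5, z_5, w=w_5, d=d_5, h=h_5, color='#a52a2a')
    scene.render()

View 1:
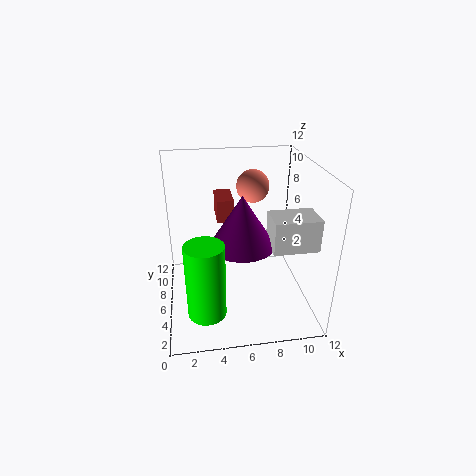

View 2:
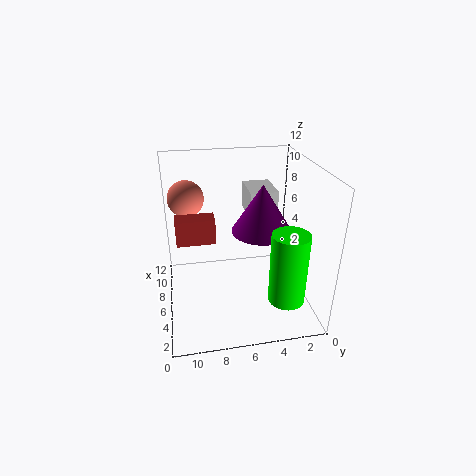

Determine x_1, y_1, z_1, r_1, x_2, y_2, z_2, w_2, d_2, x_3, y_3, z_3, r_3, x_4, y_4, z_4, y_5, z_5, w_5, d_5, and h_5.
x_1 = 6, y_1 = 4, z_1 = 6.5, r_1 = 2.5, x_2 = 8, y_2 = 2, z_2 = 6.5, w_2 = 3.5, d_2 = 2.5, x_3 = 3, y_3 = 2.5, z_3 = 1.5, r_3 = 1.5, x_4 = 8, y_4 = 10, z_4 = 9, y_5 = 8, z_5 = 6.5, w_5 = 1.5, d_5 = 3, h_5 = 2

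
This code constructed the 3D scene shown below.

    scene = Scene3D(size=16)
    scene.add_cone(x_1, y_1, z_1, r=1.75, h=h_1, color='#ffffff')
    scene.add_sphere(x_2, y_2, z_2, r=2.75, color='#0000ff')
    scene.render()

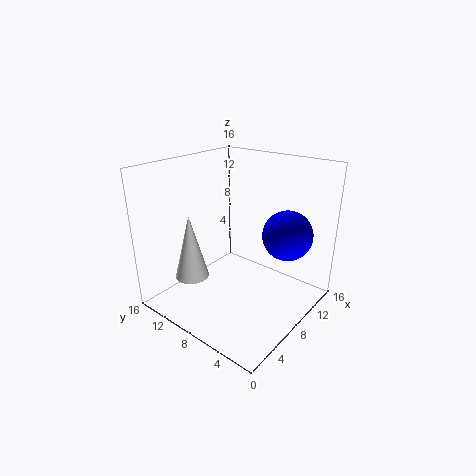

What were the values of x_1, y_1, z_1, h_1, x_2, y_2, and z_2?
x_1 = 2.75; y_1 = 10; z_1 = 5; h_1 = 6.75; x_2 = 11; y_2 = 3.5; z_2 = 8.5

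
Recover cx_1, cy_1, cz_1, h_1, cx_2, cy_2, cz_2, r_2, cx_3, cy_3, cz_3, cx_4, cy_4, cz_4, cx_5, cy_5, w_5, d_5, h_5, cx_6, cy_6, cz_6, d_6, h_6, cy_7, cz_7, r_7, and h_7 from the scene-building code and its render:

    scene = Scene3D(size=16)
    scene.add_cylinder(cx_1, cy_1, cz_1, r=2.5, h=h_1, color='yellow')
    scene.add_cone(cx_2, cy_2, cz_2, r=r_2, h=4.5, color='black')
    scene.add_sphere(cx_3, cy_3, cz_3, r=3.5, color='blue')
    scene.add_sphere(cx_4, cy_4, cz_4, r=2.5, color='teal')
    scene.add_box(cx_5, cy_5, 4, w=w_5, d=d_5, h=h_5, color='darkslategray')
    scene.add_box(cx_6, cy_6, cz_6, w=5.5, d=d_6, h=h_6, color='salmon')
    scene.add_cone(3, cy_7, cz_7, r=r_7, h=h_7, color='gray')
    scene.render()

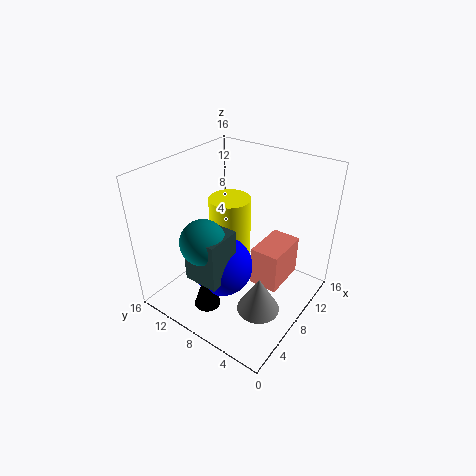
cx_1 = 10.5, cy_1 = 11, cz_1 = 3.5, h_1 = 7.5, cx_2 = 4, cy_2 = 9.5, cz_2 = 0.5, r_2 = 1.5, cx_3 = 7, cy_3 = 9.5, cz_3 = 4, cx_4 = 4.5, cy_4 = 10, cz_4 = 8.5, cx_5 = 3, cy_5 = 7.5, w_5 = 4, d_5 = 4, h_5 = 5.5, cx_6 = 10, cy_6 = 4, cz_6 = 0.5, d_6 = 3.5, h_6 = 5, cy_7 = 2, cz_7 = 5, r_7 = 2, h_7 = 3.5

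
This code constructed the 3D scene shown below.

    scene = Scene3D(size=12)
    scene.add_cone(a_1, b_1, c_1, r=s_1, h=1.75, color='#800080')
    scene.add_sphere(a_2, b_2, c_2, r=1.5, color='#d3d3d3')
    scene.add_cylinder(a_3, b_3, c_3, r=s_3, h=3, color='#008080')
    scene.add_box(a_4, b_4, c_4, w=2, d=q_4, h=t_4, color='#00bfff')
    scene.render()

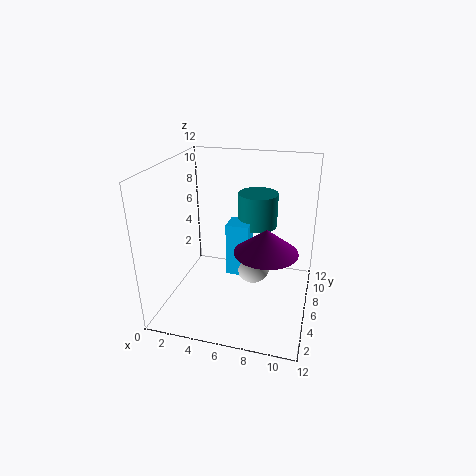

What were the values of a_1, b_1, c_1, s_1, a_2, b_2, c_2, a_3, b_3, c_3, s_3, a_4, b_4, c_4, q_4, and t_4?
a_1 = 9
b_1 = 2.5
c_1 = 7
s_1 = 2.25
a_2 = 7
b_2 = 7.5
c_2 = 2.5
a_3 = 7
b_3 = 9
c_3 = 6
s_3 = 1.75
a_4 = 4.75
b_4 = 6.5
c_4 = 2
q_4 = 2
t_4 = 4.75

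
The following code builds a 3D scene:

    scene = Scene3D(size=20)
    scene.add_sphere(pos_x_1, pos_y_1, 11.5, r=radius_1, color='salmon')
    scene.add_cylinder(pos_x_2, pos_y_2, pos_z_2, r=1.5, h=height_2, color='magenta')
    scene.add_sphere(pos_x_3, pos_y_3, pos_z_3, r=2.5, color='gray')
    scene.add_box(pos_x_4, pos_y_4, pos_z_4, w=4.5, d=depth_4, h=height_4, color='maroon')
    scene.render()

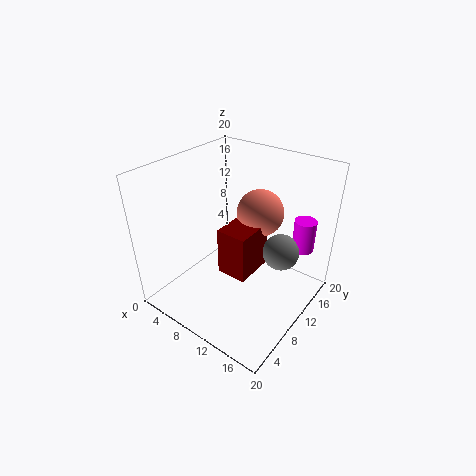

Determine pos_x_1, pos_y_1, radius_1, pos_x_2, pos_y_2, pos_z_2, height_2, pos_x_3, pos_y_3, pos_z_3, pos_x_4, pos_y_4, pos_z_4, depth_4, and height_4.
pos_x_1 = 10; pos_y_1 = 15.5; radius_1 = 3.5; pos_x_2 = 17.5; pos_y_2 = 15; pos_z_2 = 8.5; height_2 = 4.5; pos_x_3 = 15.5; pos_y_3 = 12.5; pos_z_3 = 8.5; pos_x_4 = 7.5; pos_y_4 = 8.5; pos_z_4 = 4; depth_4 = 6; height_4 = 7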